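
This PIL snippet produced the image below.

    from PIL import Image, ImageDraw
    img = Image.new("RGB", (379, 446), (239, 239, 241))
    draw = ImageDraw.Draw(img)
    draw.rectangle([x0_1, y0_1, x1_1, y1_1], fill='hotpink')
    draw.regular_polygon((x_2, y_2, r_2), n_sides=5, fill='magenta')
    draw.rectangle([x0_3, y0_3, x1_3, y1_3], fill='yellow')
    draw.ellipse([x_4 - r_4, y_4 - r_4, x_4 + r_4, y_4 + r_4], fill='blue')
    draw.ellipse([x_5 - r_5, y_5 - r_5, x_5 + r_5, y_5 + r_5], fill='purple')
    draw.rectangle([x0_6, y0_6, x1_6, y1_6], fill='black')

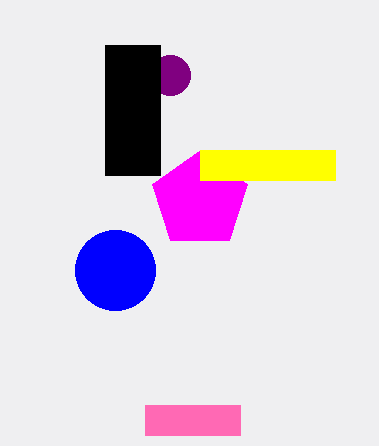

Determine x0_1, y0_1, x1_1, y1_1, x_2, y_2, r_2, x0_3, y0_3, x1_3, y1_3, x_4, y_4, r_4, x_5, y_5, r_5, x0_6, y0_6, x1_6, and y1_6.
x0_1 = 145; y0_1 = 405; x1_1 = 240; y1_1 = 435; x_2 = 200; y_2 = 200; r_2 = 50; x0_3 = 200; y0_3 = 150; x1_3 = 335; y1_3 = 180; x_4 = 115; y_4 = 270; r_4 = 40; x_5 = 170; y_5 = 75; r_5 = 20; x0_6 = 105; y0_6 = 45; x1_6 = 160; y1_6 = 175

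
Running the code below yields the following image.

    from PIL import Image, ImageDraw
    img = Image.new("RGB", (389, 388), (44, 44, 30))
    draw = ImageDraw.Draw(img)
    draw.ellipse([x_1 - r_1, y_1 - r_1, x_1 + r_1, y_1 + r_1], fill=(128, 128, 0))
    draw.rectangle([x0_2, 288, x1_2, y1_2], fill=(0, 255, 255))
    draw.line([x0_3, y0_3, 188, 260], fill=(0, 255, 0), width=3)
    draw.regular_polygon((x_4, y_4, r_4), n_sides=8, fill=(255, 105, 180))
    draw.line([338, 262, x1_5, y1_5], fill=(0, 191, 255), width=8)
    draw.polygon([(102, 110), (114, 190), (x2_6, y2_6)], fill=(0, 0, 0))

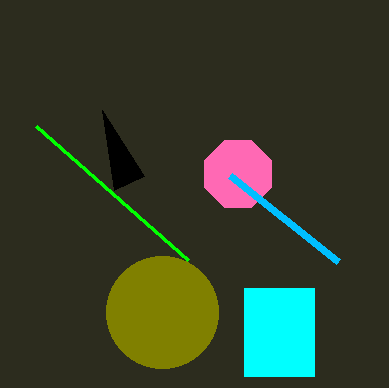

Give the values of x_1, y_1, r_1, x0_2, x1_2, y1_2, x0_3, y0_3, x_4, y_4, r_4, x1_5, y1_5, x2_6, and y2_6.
x_1 = 162
y_1 = 312
r_1 = 56
x0_2 = 244
x1_2 = 314
y1_2 = 376
x0_3 = 36
y0_3 = 126
x_4 = 238
y_4 = 174
r_4 = 36
x1_5 = 230
y1_5 = 176
x2_6 = 144
y2_6 = 176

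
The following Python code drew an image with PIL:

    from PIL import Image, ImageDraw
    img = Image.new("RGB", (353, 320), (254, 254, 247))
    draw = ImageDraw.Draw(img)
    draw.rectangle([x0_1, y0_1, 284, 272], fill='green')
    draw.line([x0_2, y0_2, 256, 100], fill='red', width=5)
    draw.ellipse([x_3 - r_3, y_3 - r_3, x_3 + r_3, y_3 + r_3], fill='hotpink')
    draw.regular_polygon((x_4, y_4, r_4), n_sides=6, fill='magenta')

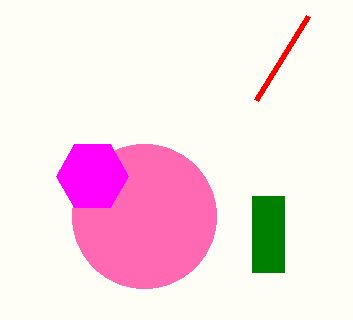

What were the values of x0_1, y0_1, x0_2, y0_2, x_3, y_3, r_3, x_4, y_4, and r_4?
x0_1 = 252
y0_1 = 196
x0_2 = 308
y0_2 = 16
x_3 = 144
y_3 = 216
r_3 = 72
x_4 = 92
y_4 = 176
r_4 = 36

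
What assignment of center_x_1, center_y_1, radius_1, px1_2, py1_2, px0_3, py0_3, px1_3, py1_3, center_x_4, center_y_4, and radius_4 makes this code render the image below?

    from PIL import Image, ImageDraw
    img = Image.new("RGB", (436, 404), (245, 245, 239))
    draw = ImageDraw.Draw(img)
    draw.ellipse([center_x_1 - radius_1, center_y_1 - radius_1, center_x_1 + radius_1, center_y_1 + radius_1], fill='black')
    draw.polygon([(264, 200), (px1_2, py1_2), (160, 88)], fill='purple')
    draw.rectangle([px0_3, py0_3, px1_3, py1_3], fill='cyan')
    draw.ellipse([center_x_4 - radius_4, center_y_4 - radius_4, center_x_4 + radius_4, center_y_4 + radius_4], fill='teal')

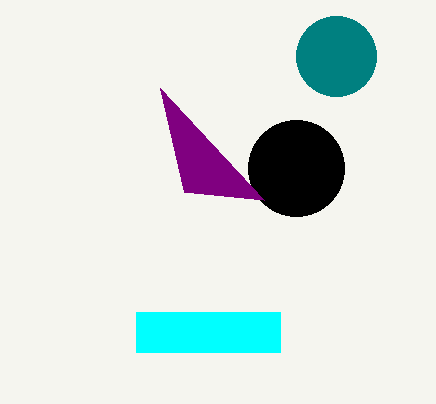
center_x_1 = 296; center_y_1 = 168; radius_1 = 48; px1_2 = 184; py1_2 = 192; px0_3 = 136; py0_3 = 312; px1_3 = 280; py1_3 = 352; center_x_4 = 336; center_y_4 = 56; radius_4 = 40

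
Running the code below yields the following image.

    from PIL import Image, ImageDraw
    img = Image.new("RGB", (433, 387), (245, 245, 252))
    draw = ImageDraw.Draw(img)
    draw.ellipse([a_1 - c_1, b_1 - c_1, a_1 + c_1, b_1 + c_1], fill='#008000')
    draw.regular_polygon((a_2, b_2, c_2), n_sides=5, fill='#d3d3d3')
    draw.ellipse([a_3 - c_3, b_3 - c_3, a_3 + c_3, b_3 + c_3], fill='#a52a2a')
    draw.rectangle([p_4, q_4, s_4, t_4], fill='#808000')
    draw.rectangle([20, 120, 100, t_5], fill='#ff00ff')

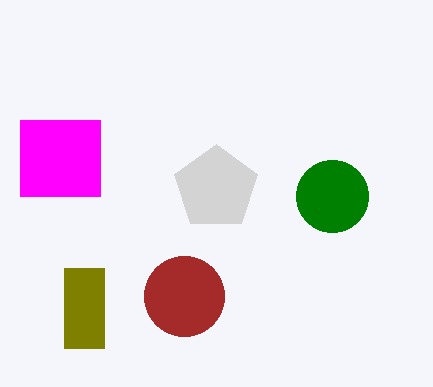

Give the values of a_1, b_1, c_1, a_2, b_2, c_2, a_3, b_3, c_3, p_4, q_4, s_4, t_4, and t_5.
a_1 = 332
b_1 = 196
c_1 = 36
a_2 = 216
b_2 = 188
c_2 = 44
a_3 = 184
b_3 = 296
c_3 = 40
p_4 = 64
q_4 = 268
s_4 = 104
t_4 = 348
t_5 = 196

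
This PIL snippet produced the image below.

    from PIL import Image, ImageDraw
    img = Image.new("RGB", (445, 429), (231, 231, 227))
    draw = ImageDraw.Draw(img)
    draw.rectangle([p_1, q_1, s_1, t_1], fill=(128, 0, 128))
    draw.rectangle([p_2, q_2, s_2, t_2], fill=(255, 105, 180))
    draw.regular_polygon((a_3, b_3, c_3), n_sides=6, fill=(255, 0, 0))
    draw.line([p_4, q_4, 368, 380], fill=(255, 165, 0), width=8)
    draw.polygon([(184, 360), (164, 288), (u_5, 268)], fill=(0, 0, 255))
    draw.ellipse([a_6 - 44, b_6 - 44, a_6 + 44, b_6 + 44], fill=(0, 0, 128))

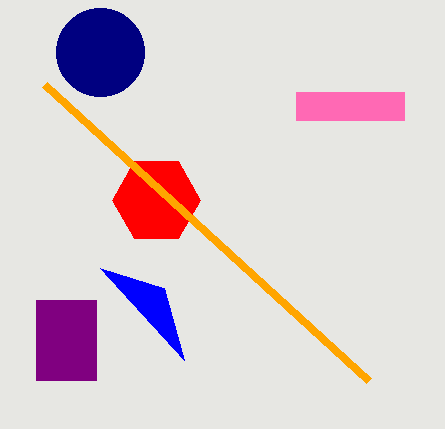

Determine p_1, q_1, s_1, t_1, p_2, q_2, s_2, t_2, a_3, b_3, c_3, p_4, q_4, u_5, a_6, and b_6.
p_1 = 36
q_1 = 300
s_1 = 96
t_1 = 380
p_2 = 296
q_2 = 92
s_2 = 404
t_2 = 120
a_3 = 156
b_3 = 200
c_3 = 44
p_4 = 44
q_4 = 84
u_5 = 100
a_6 = 100
b_6 = 52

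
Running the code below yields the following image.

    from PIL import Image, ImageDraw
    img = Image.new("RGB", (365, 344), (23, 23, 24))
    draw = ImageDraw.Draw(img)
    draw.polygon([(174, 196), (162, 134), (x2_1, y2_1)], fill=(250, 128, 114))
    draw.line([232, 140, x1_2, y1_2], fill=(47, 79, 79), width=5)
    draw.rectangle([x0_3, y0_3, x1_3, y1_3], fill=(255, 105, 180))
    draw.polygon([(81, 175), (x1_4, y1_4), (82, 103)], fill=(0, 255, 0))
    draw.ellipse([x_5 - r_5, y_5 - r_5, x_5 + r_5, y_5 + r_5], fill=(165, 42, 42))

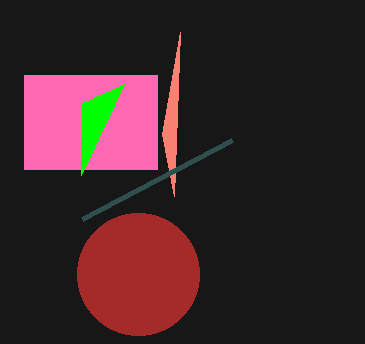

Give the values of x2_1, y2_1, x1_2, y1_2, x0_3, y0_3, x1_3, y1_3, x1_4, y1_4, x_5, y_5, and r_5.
x2_1 = 180, y2_1 = 32, x1_2 = 82, y1_2 = 219, x0_3 = 24, y0_3 = 75, x1_3 = 157, y1_3 = 169, x1_4 = 124, y1_4 = 84, x_5 = 138, y_5 = 274, r_5 = 61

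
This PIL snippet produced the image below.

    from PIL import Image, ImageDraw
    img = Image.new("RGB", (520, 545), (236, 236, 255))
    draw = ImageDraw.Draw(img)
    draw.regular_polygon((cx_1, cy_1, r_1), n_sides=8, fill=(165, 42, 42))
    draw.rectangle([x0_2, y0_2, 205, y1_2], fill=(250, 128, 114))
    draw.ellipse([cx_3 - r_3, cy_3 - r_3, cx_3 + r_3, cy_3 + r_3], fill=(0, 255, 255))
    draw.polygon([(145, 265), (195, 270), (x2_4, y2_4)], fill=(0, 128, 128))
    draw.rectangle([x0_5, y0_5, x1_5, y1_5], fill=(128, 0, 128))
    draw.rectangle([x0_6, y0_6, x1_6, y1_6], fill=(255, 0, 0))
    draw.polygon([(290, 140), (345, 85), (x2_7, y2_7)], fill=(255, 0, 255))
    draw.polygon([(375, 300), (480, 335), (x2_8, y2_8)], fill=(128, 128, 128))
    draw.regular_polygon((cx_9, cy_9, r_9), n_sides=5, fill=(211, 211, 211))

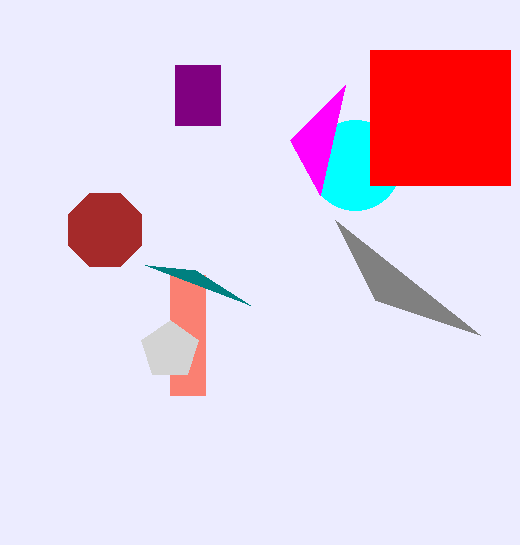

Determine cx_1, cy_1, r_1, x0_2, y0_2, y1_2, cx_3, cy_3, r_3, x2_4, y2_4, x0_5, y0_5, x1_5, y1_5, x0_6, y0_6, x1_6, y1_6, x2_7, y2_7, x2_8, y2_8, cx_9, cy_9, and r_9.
cx_1 = 105, cy_1 = 230, r_1 = 40, x0_2 = 170, y0_2 = 275, y1_2 = 395, cx_3 = 355, cy_3 = 165, r_3 = 45, x2_4 = 250, y2_4 = 305, x0_5 = 175, y0_5 = 65, x1_5 = 220, y1_5 = 125, x0_6 = 370, y0_6 = 50, x1_6 = 510, y1_6 = 185, x2_7 = 320, y2_7 = 195, x2_8 = 335, y2_8 = 220, cx_9 = 170, cy_9 = 350, r_9 = 30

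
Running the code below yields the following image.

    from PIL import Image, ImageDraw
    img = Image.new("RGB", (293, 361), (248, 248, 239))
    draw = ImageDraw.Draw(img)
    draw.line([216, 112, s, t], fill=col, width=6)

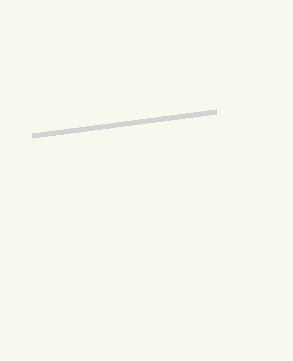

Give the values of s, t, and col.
s = 32, t = 136, col = 'lightgray'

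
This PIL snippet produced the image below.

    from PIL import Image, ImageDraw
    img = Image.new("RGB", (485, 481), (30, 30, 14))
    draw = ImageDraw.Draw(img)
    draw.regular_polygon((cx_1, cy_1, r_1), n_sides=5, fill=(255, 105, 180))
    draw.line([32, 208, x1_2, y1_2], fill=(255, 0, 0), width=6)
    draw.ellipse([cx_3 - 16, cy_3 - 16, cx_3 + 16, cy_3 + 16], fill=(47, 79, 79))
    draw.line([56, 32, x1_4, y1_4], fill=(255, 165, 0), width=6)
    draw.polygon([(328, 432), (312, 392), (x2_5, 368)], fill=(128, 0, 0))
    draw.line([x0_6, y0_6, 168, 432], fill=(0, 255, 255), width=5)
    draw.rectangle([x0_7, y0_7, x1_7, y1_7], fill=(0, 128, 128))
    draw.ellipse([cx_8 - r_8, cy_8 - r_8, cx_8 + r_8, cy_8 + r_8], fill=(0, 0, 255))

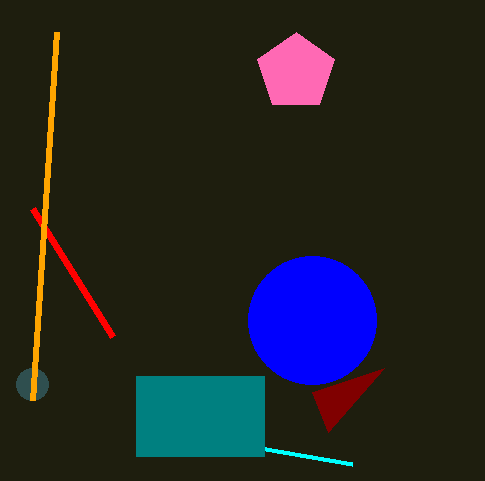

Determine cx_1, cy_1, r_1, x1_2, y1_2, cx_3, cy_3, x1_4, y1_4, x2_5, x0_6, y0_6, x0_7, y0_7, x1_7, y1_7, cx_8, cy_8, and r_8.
cx_1 = 296, cy_1 = 72, r_1 = 40, x1_2 = 112, y1_2 = 336, cx_3 = 32, cy_3 = 384, x1_4 = 32, y1_4 = 400, x2_5 = 384, x0_6 = 352, y0_6 = 464, x0_7 = 136, y0_7 = 376, x1_7 = 264, y1_7 = 456, cx_8 = 312, cy_8 = 320, r_8 = 64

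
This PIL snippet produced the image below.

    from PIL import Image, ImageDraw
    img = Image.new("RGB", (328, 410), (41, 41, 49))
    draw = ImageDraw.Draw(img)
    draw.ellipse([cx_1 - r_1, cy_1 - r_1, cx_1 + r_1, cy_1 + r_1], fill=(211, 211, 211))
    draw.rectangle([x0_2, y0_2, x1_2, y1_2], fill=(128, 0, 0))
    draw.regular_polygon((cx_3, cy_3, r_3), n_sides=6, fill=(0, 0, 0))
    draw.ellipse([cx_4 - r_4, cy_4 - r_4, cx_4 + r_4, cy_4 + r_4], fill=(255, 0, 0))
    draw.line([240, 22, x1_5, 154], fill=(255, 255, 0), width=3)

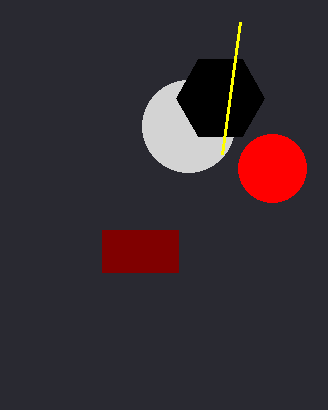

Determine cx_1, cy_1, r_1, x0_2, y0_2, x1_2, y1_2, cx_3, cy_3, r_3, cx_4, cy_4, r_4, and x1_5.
cx_1 = 188
cy_1 = 126
r_1 = 46
x0_2 = 102
y0_2 = 230
x1_2 = 178
y1_2 = 272
cx_3 = 220
cy_3 = 98
r_3 = 44
cx_4 = 272
cy_4 = 168
r_4 = 34
x1_5 = 222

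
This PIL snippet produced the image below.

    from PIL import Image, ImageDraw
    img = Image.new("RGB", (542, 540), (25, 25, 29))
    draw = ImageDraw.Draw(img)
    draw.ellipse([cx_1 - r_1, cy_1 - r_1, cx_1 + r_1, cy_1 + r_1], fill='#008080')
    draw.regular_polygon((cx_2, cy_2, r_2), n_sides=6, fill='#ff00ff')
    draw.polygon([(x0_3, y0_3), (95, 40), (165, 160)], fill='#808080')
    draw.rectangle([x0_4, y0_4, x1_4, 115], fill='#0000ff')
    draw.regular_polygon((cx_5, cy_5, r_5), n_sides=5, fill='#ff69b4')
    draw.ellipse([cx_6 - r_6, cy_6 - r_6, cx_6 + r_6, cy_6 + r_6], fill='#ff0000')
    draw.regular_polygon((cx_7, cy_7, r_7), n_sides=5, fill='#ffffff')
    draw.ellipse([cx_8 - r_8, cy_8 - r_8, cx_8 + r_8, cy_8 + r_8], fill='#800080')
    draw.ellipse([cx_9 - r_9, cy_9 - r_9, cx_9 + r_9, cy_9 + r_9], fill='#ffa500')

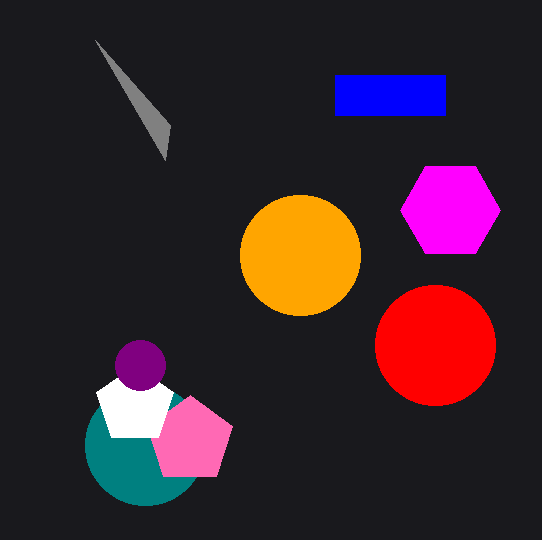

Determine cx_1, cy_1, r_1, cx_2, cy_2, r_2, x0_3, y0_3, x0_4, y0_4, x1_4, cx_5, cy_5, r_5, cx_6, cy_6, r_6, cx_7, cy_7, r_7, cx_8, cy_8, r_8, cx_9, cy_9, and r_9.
cx_1 = 145; cy_1 = 445; r_1 = 60; cx_2 = 450; cy_2 = 210; r_2 = 50; x0_3 = 170; y0_3 = 125; x0_4 = 335; y0_4 = 75; x1_4 = 445; cx_5 = 190; cy_5 = 440; r_5 = 45; cx_6 = 435; cy_6 = 345; r_6 = 60; cx_7 = 135; cy_7 = 405; r_7 = 40; cx_8 = 140; cy_8 = 365; r_8 = 25; cx_9 = 300; cy_9 = 255; r_9 = 60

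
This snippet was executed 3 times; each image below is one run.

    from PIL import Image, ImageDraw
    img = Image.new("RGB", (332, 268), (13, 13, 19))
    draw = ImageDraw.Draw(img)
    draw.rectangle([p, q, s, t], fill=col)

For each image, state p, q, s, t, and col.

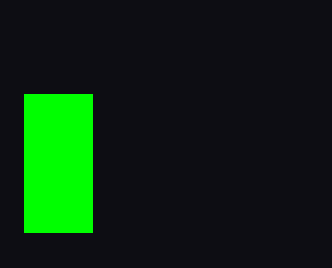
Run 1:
p = 24; q = 94; s = 92; t = 232; col = 'lime'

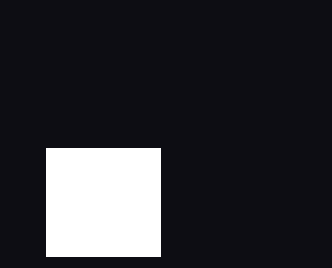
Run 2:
p = 46, q = 148, s = 160, t = 256, col = 'white'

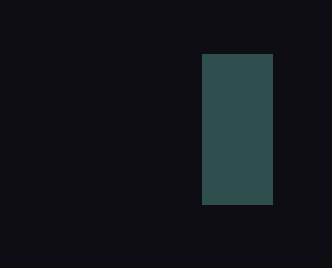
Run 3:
p = 202; q = 54; s = 272; t = 204; col = 'darkslategray'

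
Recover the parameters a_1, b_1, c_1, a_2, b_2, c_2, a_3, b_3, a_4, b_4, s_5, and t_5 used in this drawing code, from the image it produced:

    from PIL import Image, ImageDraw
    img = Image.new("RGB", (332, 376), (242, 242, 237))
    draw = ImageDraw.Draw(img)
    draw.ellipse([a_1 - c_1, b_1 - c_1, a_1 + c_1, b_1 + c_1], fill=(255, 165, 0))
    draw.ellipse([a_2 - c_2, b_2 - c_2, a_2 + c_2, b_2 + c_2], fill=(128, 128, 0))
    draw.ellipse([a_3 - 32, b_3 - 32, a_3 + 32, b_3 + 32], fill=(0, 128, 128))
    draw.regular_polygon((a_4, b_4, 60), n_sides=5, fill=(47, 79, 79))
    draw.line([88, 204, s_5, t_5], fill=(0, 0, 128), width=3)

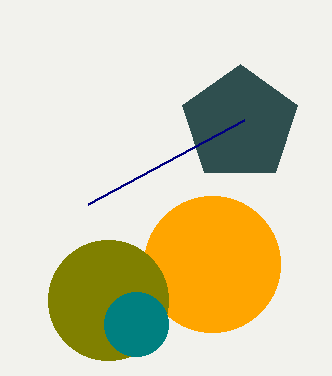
a_1 = 212
b_1 = 264
c_1 = 68
a_2 = 108
b_2 = 300
c_2 = 60
a_3 = 136
b_3 = 324
a_4 = 240
b_4 = 124
s_5 = 244
t_5 = 120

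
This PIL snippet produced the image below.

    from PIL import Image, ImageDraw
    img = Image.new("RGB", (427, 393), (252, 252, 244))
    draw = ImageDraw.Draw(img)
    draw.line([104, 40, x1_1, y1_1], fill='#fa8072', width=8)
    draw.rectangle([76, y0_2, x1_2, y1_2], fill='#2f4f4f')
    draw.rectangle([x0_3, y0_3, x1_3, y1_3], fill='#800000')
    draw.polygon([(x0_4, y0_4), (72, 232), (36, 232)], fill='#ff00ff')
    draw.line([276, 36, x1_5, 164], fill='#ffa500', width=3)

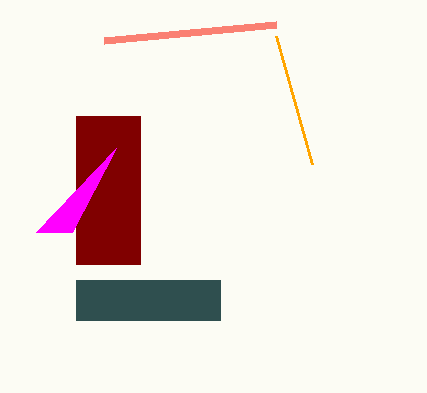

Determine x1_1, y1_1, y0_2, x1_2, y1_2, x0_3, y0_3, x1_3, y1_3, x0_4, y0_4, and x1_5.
x1_1 = 276
y1_1 = 24
y0_2 = 280
x1_2 = 220
y1_2 = 320
x0_3 = 76
y0_3 = 116
x1_3 = 140
y1_3 = 264
x0_4 = 116
y0_4 = 148
x1_5 = 312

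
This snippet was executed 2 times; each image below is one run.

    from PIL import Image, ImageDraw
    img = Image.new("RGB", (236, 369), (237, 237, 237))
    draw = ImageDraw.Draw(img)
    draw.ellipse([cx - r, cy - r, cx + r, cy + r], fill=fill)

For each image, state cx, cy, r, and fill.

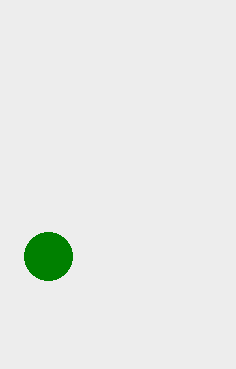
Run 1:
cx = 48, cy = 256, r = 24, fill = 'green'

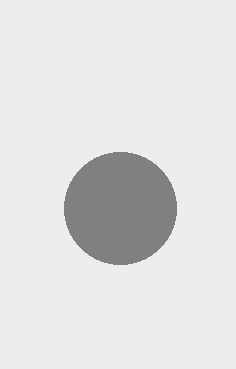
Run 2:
cx = 120
cy = 208
r = 56
fill = 'gray'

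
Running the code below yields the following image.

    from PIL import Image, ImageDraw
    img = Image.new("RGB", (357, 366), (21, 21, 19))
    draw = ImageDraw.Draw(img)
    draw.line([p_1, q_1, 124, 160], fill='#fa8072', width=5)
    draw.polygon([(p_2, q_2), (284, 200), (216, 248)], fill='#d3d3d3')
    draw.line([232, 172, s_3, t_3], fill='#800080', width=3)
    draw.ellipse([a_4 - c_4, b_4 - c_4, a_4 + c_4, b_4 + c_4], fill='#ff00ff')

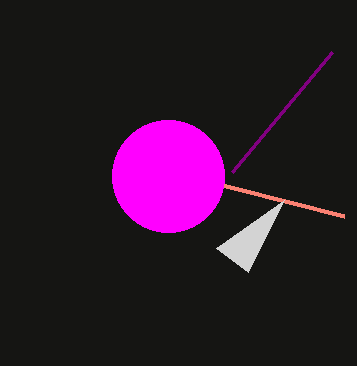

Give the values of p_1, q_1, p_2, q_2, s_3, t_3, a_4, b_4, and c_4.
p_1 = 344
q_1 = 216
p_2 = 248
q_2 = 272
s_3 = 332
t_3 = 52
a_4 = 168
b_4 = 176
c_4 = 56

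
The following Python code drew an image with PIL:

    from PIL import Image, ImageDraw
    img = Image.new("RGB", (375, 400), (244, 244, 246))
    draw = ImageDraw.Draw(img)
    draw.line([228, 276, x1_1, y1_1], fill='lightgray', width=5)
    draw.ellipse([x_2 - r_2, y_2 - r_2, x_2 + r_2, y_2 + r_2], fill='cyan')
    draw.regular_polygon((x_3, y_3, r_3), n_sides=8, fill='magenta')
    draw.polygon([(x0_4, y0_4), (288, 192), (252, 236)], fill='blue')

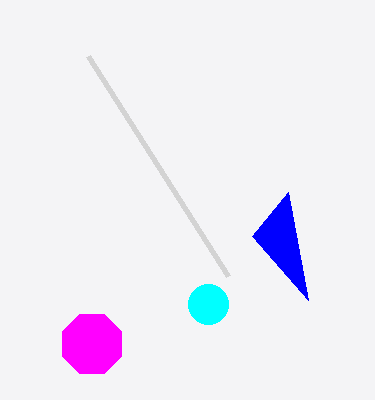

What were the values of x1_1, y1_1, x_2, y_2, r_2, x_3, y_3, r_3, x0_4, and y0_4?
x1_1 = 88, y1_1 = 56, x_2 = 208, y_2 = 304, r_2 = 20, x_3 = 92, y_3 = 344, r_3 = 32, x0_4 = 308, y0_4 = 300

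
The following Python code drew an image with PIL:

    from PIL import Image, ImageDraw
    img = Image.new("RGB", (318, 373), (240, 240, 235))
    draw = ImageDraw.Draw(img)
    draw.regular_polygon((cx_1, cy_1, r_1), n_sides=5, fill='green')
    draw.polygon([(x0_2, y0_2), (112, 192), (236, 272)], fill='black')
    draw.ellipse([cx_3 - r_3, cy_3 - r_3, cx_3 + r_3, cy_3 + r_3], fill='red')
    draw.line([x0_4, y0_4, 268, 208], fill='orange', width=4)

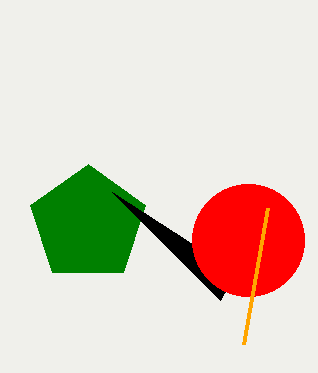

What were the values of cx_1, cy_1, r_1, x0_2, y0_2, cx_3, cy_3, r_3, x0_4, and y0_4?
cx_1 = 88
cy_1 = 224
r_1 = 60
x0_2 = 220
y0_2 = 300
cx_3 = 248
cy_3 = 240
r_3 = 56
x0_4 = 244
y0_4 = 344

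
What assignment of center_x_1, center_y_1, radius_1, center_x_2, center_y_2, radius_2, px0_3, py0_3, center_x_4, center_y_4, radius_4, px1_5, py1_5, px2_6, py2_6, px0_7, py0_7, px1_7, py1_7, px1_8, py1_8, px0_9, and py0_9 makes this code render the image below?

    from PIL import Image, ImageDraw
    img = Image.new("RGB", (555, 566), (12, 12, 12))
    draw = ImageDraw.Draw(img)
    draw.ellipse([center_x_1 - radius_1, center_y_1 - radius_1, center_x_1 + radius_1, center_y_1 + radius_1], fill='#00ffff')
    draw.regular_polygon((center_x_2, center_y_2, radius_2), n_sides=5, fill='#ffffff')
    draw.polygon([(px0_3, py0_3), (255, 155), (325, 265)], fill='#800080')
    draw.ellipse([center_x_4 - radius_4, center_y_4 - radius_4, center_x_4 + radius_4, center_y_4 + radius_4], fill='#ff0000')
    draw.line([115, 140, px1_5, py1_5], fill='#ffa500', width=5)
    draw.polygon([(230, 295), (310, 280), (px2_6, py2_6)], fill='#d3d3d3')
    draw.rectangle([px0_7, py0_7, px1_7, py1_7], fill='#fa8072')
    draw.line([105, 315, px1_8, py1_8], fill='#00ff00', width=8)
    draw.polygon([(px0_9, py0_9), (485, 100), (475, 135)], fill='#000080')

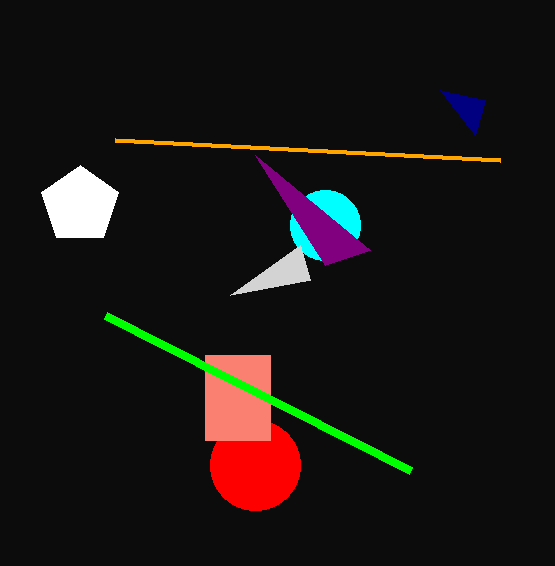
center_x_1 = 325
center_y_1 = 225
radius_1 = 35
center_x_2 = 80
center_y_2 = 205
radius_2 = 40
px0_3 = 370
py0_3 = 250
center_x_4 = 255
center_y_4 = 465
radius_4 = 45
px1_5 = 500
py1_5 = 160
px2_6 = 300
py2_6 = 245
px0_7 = 205
py0_7 = 355
px1_7 = 270
py1_7 = 440
px1_8 = 410
py1_8 = 470
px0_9 = 440
py0_9 = 90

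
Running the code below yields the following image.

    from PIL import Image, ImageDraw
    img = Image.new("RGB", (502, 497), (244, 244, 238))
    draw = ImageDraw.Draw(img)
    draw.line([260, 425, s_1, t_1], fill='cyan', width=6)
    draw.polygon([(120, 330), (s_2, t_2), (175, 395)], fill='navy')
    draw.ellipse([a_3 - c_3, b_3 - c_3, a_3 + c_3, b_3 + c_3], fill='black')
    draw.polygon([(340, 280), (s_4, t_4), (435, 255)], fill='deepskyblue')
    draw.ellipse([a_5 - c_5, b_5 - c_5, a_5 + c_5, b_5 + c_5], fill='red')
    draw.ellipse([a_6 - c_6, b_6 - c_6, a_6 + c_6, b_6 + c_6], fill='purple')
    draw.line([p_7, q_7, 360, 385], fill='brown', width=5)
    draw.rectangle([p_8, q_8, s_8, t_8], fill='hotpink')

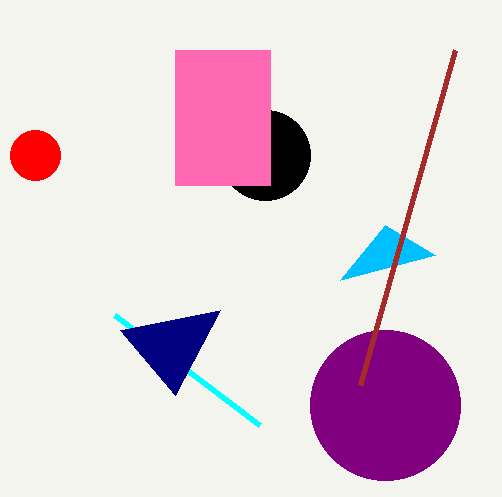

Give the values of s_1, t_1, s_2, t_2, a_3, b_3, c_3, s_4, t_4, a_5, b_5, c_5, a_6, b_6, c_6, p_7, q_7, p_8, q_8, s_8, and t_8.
s_1 = 115, t_1 = 315, s_2 = 220, t_2 = 310, a_3 = 265, b_3 = 155, c_3 = 45, s_4 = 385, t_4 = 225, a_5 = 35, b_5 = 155, c_5 = 25, a_6 = 385, b_6 = 405, c_6 = 75, p_7 = 455, q_7 = 50, p_8 = 175, q_8 = 50, s_8 = 270, t_8 = 185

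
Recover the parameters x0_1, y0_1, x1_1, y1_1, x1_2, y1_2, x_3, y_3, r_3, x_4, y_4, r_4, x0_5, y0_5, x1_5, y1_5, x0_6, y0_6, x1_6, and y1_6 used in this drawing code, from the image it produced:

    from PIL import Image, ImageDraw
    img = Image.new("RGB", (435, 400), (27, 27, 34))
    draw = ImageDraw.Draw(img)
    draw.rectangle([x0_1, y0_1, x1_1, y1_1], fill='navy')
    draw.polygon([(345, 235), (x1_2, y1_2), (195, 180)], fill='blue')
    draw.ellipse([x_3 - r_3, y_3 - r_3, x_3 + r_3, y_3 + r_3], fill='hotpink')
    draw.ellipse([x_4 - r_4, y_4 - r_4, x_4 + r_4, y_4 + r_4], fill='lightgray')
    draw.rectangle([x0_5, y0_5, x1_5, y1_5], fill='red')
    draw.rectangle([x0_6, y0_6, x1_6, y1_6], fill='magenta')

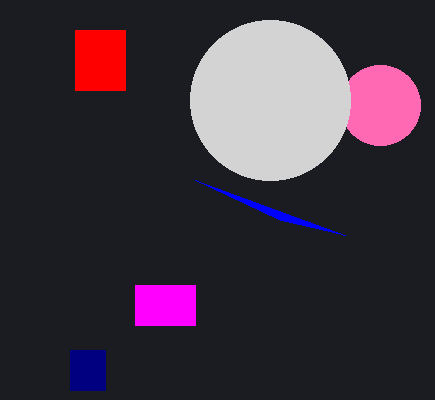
x0_1 = 70
y0_1 = 350
x1_1 = 105
y1_1 = 390
x1_2 = 280
y1_2 = 220
x_3 = 380
y_3 = 105
r_3 = 40
x_4 = 270
y_4 = 100
r_4 = 80
x0_5 = 75
y0_5 = 30
x1_5 = 125
y1_5 = 90
x0_6 = 135
y0_6 = 285
x1_6 = 195
y1_6 = 325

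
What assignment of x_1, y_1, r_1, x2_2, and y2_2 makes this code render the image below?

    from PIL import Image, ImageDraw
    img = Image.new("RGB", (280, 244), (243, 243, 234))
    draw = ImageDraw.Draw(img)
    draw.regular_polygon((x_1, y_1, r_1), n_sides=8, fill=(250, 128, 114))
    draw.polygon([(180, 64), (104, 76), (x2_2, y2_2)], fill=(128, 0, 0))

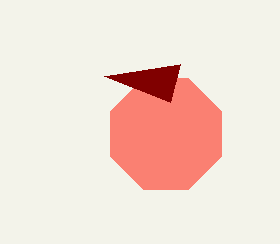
x_1 = 166, y_1 = 134, r_1 = 60, x2_2 = 170, y2_2 = 102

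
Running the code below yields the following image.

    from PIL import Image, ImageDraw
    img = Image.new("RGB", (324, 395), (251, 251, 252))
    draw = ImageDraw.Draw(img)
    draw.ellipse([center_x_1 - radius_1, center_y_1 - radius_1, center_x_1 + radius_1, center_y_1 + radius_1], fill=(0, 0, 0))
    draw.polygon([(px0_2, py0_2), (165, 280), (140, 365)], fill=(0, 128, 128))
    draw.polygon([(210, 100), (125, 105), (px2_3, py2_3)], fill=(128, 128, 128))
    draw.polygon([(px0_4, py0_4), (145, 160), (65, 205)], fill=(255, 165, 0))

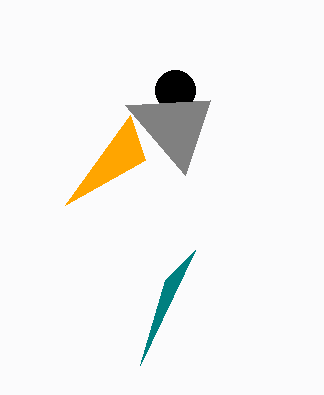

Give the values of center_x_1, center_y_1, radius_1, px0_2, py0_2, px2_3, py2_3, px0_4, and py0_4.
center_x_1 = 175, center_y_1 = 90, radius_1 = 20, px0_2 = 195, py0_2 = 250, px2_3 = 185, py2_3 = 175, px0_4 = 130, py0_4 = 115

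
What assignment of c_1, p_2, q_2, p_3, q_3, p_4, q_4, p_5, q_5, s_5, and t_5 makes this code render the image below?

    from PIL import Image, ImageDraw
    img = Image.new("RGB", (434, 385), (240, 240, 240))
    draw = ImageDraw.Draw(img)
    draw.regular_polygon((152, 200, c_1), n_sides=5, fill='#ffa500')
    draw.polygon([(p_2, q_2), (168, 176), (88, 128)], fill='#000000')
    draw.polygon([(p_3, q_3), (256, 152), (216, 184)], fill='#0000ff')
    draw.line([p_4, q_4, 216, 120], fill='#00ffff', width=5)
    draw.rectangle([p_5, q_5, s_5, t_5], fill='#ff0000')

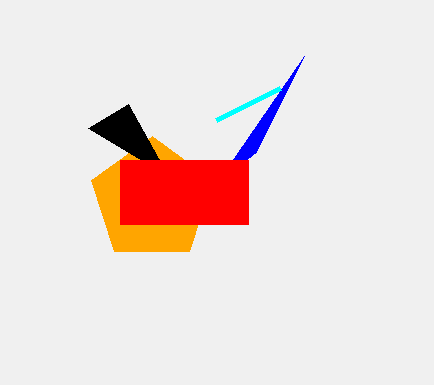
c_1 = 64
p_2 = 128
q_2 = 104
p_3 = 304
q_3 = 56
p_4 = 280
q_4 = 88
p_5 = 120
q_5 = 160
s_5 = 248
t_5 = 224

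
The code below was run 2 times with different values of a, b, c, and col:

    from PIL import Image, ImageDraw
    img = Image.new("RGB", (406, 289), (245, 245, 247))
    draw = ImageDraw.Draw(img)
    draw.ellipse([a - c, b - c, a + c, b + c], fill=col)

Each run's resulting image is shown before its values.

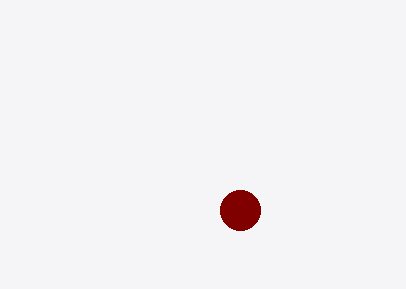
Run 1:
a = 240, b = 210, c = 20, col = 'maroon'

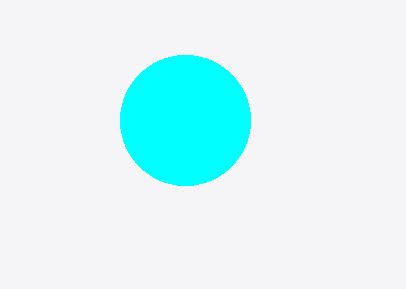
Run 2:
a = 185, b = 120, c = 65, col = 'cyan'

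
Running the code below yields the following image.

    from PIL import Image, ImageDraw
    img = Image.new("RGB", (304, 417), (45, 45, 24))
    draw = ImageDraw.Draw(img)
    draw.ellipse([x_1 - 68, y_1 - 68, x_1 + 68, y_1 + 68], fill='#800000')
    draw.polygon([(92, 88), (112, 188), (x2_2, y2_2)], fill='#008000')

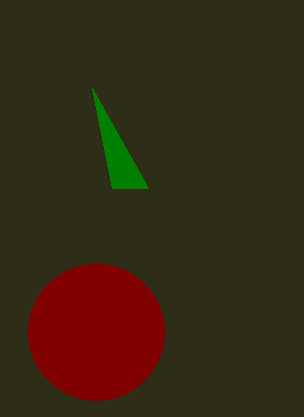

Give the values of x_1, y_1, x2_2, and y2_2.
x_1 = 96
y_1 = 332
x2_2 = 148
y2_2 = 188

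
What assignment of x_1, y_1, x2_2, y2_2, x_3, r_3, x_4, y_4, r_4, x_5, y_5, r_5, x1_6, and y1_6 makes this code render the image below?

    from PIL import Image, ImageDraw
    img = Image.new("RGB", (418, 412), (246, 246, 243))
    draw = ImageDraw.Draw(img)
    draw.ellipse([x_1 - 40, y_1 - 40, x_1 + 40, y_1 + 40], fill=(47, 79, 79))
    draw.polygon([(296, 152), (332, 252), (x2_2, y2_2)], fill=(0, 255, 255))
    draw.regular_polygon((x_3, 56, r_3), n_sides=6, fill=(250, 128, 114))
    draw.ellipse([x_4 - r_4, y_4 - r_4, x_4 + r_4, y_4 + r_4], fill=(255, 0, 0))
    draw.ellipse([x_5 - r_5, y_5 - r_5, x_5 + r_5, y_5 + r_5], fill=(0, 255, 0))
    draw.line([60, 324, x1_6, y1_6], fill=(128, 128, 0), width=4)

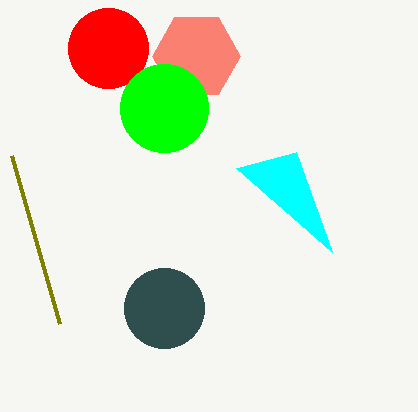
x_1 = 164
y_1 = 308
x2_2 = 236
y2_2 = 168
x_3 = 196
r_3 = 44
x_4 = 108
y_4 = 48
r_4 = 40
x_5 = 164
y_5 = 108
r_5 = 44
x1_6 = 12
y1_6 = 156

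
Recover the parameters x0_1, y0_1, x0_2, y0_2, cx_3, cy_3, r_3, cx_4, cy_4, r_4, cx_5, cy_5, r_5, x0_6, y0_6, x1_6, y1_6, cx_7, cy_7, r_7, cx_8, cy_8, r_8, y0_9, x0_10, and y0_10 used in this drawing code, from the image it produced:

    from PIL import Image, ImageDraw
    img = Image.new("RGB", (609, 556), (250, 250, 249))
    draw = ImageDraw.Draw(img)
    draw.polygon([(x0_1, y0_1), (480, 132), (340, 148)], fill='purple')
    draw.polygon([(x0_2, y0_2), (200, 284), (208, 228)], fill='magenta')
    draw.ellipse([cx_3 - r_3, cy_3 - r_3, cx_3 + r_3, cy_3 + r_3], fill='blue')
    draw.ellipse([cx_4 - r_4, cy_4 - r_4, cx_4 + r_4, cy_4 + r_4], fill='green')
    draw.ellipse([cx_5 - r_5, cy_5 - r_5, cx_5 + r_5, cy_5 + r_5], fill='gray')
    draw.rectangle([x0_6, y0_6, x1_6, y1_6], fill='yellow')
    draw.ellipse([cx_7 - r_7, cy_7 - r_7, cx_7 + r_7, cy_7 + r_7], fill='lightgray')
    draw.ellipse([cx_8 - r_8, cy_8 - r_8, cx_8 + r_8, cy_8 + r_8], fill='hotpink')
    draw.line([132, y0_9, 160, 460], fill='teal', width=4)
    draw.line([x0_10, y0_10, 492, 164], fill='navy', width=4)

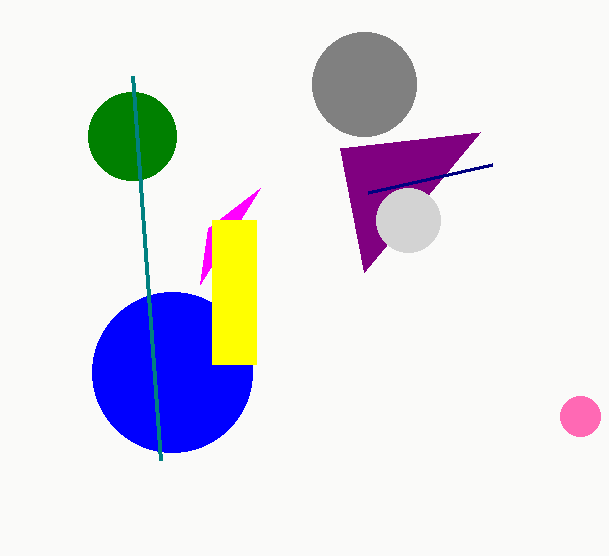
x0_1 = 364
y0_1 = 272
x0_2 = 260
y0_2 = 188
cx_3 = 172
cy_3 = 372
r_3 = 80
cx_4 = 132
cy_4 = 136
r_4 = 44
cx_5 = 364
cy_5 = 84
r_5 = 52
x0_6 = 212
y0_6 = 220
x1_6 = 256
y1_6 = 364
cx_7 = 408
cy_7 = 220
r_7 = 32
cx_8 = 580
cy_8 = 416
r_8 = 20
y0_9 = 76
x0_10 = 368
y0_10 = 192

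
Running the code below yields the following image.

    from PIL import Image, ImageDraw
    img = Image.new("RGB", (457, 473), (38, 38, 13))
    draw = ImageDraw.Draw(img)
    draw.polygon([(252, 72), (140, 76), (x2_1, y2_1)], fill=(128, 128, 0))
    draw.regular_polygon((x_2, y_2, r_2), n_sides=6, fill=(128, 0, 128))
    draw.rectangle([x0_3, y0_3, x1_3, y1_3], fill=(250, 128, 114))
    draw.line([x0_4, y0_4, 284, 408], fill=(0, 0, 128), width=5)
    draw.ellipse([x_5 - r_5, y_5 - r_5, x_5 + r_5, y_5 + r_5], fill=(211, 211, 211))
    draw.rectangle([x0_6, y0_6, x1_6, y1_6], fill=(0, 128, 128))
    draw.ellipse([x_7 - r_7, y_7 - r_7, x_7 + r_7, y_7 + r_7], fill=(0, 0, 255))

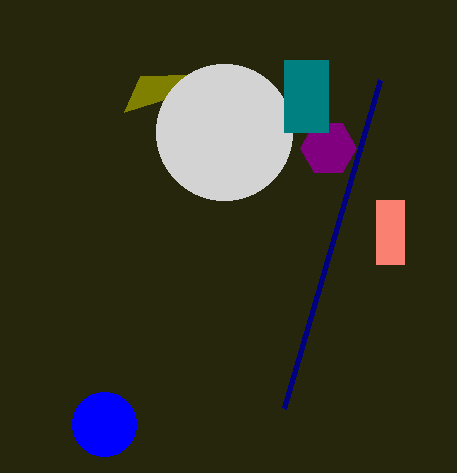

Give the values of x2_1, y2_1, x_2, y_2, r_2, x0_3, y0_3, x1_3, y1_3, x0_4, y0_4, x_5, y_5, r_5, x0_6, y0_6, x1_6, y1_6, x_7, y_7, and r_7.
x2_1 = 124; y2_1 = 112; x_2 = 328; y_2 = 148; r_2 = 28; x0_3 = 376; y0_3 = 200; x1_3 = 404; y1_3 = 264; x0_4 = 380; y0_4 = 80; x_5 = 224; y_5 = 132; r_5 = 68; x0_6 = 284; y0_6 = 60; x1_6 = 328; y1_6 = 132; x_7 = 104; y_7 = 424; r_7 = 32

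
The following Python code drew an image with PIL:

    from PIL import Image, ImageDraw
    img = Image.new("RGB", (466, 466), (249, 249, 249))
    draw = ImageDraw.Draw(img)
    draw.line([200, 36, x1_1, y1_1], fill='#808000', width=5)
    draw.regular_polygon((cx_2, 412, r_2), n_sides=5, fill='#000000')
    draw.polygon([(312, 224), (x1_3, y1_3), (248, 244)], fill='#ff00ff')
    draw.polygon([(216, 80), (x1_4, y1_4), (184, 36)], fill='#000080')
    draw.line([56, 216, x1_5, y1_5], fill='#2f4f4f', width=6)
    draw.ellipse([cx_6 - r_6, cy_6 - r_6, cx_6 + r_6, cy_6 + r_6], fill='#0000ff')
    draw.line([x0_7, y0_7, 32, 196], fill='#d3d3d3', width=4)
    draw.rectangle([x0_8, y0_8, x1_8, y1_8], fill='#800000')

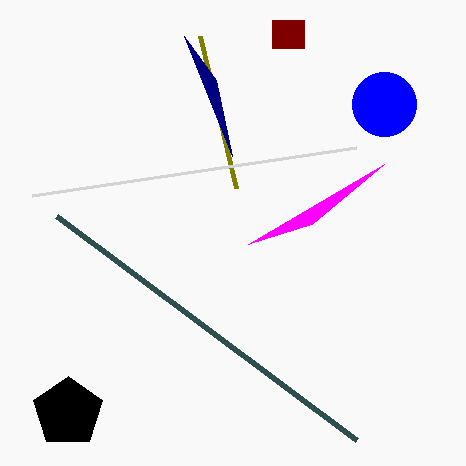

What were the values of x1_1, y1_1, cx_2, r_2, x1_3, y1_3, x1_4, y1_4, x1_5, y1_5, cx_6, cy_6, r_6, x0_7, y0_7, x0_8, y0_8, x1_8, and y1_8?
x1_1 = 236
y1_1 = 188
cx_2 = 68
r_2 = 36
x1_3 = 384
y1_3 = 164
x1_4 = 232
y1_4 = 156
x1_5 = 356
y1_5 = 440
cx_6 = 384
cy_6 = 104
r_6 = 32
x0_7 = 356
y0_7 = 148
x0_8 = 272
y0_8 = 20
x1_8 = 304
y1_8 = 48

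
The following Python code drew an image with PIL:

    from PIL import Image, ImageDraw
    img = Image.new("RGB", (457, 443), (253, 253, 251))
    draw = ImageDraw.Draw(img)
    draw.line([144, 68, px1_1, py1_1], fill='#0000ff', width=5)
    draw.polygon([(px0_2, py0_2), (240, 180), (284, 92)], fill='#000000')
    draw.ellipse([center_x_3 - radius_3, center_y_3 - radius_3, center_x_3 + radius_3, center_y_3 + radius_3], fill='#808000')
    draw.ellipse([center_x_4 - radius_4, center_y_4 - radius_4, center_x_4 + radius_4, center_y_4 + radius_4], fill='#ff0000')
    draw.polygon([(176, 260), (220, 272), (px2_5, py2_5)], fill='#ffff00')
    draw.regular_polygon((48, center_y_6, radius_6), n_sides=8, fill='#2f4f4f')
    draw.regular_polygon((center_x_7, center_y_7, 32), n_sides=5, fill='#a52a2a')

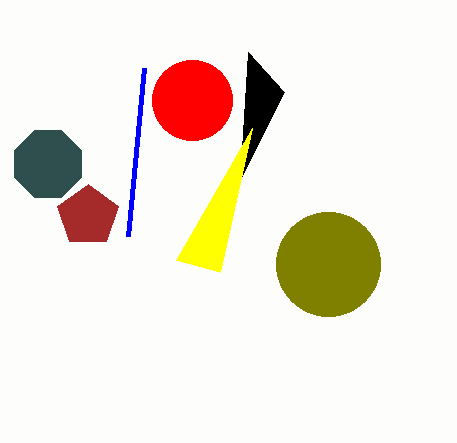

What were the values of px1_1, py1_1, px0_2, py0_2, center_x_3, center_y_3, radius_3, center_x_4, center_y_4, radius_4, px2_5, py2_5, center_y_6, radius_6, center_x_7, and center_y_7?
px1_1 = 128
py1_1 = 236
px0_2 = 248
py0_2 = 52
center_x_3 = 328
center_y_3 = 264
radius_3 = 52
center_x_4 = 192
center_y_4 = 100
radius_4 = 40
px2_5 = 252
py2_5 = 128
center_y_6 = 164
radius_6 = 36
center_x_7 = 88
center_y_7 = 216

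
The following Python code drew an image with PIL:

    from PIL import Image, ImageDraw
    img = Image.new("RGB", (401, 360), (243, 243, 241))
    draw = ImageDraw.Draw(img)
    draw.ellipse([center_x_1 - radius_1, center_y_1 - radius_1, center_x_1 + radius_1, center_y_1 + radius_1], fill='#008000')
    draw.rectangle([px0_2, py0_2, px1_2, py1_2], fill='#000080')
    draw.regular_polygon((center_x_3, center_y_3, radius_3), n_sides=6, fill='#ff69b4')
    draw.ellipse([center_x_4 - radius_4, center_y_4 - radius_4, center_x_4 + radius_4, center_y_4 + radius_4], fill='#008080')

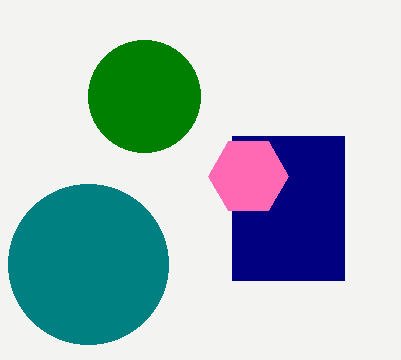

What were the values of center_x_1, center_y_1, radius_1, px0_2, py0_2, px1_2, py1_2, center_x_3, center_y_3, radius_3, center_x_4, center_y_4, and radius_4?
center_x_1 = 144
center_y_1 = 96
radius_1 = 56
px0_2 = 232
py0_2 = 136
px1_2 = 344
py1_2 = 280
center_x_3 = 248
center_y_3 = 176
radius_3 = 40
center_x_4 = 88
center_y_4 = 264
radius_4 = 80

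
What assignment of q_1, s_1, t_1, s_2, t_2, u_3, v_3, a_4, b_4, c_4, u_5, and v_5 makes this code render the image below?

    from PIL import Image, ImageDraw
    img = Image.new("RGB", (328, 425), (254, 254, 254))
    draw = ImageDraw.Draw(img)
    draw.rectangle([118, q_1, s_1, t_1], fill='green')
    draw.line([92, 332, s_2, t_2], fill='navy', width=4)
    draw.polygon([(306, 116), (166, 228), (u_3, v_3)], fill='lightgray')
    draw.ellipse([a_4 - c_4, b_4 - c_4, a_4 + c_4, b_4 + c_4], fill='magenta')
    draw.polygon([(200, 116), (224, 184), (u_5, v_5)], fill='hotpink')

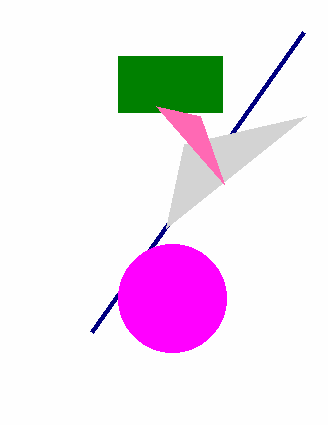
q_1 = 56
s_1 = 222
t_1 = 112
s_2 = 304
t_2 = 32
u_3 = 184
v_3 = 144
a_4 = 172
b_4 = 298
c_4 = 54
u_5 = 156
v_5 = 106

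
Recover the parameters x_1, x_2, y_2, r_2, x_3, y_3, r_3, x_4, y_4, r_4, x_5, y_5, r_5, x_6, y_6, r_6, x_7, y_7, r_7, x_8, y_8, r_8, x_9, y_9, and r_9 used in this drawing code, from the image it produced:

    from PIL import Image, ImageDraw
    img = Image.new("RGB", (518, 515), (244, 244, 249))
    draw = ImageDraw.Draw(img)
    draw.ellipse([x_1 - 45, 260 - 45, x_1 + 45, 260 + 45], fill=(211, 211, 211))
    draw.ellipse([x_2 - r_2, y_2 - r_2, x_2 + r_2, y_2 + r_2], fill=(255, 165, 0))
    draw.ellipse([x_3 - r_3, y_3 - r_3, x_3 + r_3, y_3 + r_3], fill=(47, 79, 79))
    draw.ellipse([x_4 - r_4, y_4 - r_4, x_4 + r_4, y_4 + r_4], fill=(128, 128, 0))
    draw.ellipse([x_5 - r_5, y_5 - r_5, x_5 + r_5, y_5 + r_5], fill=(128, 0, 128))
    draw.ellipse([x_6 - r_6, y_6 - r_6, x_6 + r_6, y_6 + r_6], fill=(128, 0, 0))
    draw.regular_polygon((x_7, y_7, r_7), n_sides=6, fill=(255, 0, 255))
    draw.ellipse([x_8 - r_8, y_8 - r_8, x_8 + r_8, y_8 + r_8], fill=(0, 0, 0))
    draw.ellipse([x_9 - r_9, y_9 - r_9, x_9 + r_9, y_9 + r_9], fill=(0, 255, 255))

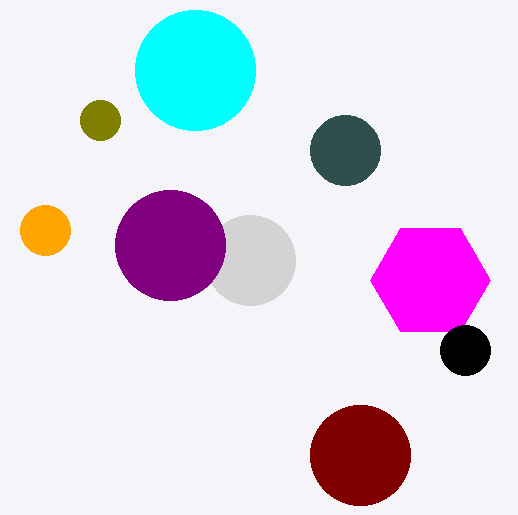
x_1 = 250, x_2 = 45, y_2 = 230, r_2 = 25, x_3 = 345, y_3 = 150, r_3 = 35, x_4 = 100, y_4 = 120, r_4 = 20, x_5 = 170, y_5 = 245, r_5 = 55, x_6 = 360, y_6 = 455, r_6 = 50, x_7 = 430, y_7 = 280, r_7 = 60, x_8 = 465, y_8 = 350, r_8 = 25, x_9 = 195, y_9 = 70, r_9 = 60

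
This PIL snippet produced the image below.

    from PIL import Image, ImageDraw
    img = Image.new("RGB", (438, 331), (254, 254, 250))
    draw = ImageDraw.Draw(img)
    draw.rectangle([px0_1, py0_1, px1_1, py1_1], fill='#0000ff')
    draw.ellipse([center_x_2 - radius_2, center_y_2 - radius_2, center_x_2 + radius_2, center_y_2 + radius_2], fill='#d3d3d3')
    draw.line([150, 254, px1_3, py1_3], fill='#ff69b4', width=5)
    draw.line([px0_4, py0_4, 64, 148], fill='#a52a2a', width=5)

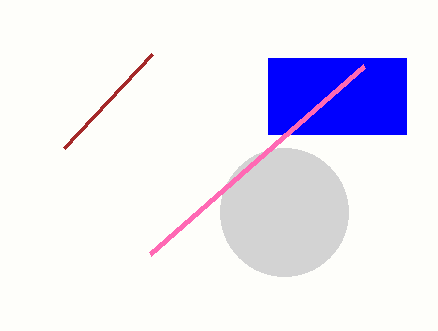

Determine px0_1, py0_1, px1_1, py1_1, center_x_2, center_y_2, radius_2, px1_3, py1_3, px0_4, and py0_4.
px0_1 = 268
py0_1 = 58
px1_1 = 406
py1_1 = 134
center_x_2 = 284
center_y_2 = 212
radius_2 = 64
px1_3 = 364
py1_3 = 66
px0_4 = 152
py0_4 = 54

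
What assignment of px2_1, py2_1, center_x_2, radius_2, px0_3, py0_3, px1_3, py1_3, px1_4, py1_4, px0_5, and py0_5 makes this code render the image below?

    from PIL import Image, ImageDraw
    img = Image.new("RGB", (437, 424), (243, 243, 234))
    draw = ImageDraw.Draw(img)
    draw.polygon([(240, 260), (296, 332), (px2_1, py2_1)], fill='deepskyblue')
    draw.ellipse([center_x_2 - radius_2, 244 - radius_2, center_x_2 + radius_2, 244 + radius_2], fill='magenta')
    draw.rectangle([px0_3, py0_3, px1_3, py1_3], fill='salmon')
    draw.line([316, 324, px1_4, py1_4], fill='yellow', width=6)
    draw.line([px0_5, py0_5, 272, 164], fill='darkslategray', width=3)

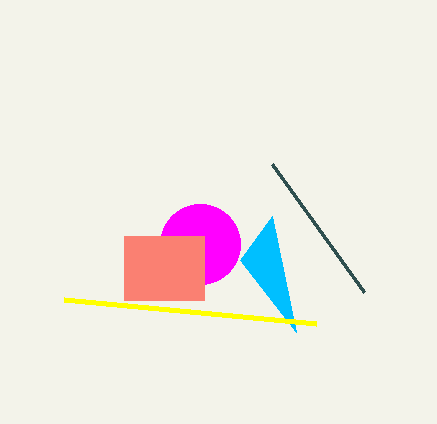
px2_1 = 272
py2_1 = 216
center_x_2 = 200
radius_2 = 40
px0_3 = 124
py0_3 = 236
px1_3 = 204
py1_3 = 300
px1_4 = 64
py1_4 = 300
px0_5 = 364
py0_5 = 292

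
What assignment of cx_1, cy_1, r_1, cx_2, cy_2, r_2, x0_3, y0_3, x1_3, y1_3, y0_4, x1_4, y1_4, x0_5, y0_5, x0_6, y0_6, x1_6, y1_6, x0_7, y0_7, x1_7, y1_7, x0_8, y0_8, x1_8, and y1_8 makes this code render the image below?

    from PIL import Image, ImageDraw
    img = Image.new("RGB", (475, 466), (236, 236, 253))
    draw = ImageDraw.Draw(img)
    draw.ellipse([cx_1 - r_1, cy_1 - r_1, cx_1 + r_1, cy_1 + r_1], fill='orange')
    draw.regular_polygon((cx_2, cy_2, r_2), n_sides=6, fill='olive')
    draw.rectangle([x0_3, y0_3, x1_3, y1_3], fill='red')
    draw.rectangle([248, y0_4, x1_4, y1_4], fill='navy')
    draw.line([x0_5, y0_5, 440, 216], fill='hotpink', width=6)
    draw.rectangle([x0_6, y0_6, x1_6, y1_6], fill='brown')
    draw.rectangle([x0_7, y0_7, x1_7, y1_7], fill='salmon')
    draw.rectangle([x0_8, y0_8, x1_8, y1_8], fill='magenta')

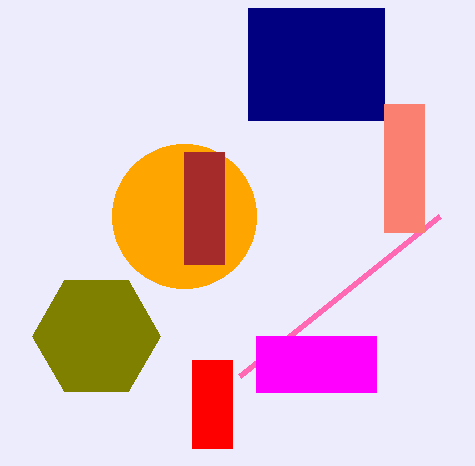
cx_1 = 184; cy_1 = 216; r_1 = 72; cx_2 = 96; cy_2 = 336; r_2 = 64; x0_3 = 192; y0_3 = 360; x1_3 = 232; y1_3 = 448; y0_4 = 8; x1_4 = 384; y1_4 = 120; x0_5 = 240; y0_5 = 376; x0_6 = 184; y0_6 = 152; x1_6 = 224; y1_6 = 264; x0_7 = 384; y0_7 = 104; x1_7 = 424; y1_7 = 232; x0_8 = 256; y0_8 = 336; x1_8 = 376; y1_8 = 392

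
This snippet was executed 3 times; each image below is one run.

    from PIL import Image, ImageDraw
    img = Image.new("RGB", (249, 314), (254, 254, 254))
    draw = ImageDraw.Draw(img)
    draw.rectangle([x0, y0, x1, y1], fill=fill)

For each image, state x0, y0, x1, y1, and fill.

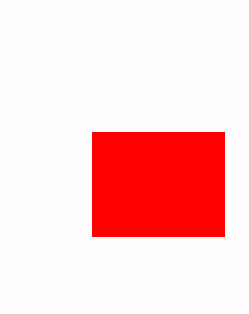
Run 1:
x0 = 92; y0 = 132; x1 = 224; y1 = 236; fill = 'red'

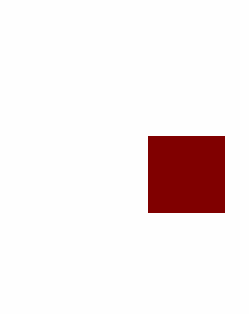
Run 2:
x0 = 148, y0 = 136, x1 = 224, y1 = 212, fill = 'maroon'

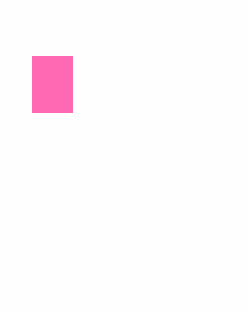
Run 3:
x0 = 32; y0 = 56; x1 = 72; y1 = 112; fill = 'hotpink'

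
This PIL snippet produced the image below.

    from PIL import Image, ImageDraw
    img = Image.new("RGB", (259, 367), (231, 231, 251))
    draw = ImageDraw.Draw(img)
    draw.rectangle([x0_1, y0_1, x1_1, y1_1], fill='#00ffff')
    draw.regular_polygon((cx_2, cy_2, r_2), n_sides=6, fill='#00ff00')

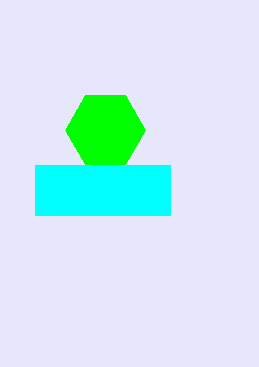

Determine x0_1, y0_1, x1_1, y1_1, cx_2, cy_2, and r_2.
x0_1 = 35; y0_1 = 165; x1_1 = 170; y1_1 = 215; cx_2 = 105; cy_2 = 130; r_2 = 40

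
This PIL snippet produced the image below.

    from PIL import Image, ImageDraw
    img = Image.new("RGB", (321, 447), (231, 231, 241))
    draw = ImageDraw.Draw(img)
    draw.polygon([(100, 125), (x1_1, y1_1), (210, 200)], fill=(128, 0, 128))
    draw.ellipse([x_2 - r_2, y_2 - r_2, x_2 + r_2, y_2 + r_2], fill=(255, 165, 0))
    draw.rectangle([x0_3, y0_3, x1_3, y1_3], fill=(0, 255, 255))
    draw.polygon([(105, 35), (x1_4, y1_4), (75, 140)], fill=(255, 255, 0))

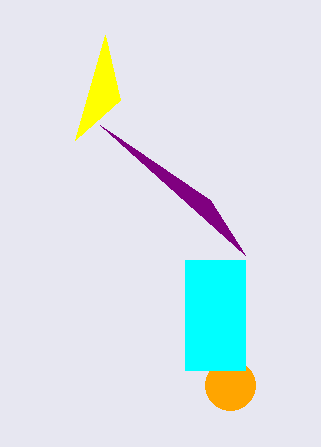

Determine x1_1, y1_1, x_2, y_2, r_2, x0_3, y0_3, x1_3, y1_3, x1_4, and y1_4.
x1_1 = 245; y1_1 = 255; x_2 = 230; y_2 = 385; r_2 = 25; x0_3 = 185; y0_3 = 260; x1_3 = 245; y1_3 = 370; x1_4 = 120; y1_4 = 100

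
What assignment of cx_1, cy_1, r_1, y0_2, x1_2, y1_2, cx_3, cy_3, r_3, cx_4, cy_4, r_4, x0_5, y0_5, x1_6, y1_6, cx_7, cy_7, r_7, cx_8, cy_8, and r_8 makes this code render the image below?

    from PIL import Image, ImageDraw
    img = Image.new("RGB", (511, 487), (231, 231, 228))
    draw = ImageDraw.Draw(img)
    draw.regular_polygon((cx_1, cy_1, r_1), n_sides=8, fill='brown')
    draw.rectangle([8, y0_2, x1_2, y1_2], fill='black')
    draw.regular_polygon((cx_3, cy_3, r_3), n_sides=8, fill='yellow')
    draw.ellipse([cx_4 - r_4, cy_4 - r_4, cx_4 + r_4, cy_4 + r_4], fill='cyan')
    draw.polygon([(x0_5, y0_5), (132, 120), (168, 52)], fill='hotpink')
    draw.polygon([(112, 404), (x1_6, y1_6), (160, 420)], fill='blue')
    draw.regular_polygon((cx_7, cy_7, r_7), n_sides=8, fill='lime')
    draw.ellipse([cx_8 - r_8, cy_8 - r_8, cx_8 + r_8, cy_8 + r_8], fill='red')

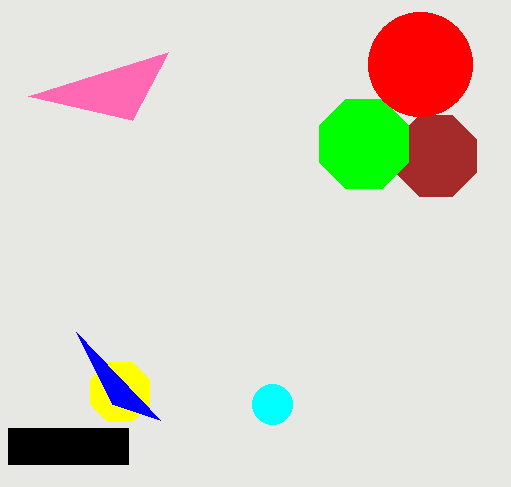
cx_1 = 436
cy_1 = 156
r_1 = 44
y0_2 = 428
x1_2 = 128
y1_2 = 464
cx_3 = 120
cy_3 = 392
r_3 = 32
cx_4 = 272
cy_4 = 404
r_4 = 20
x0_5 = 28
y0_5 = 96
x1_6 = 76
y1_6 = 332
cx_7 = 364
cy_7 = 144
r_7 = 48
cx_8 = 420
cy_8 = 64
r_8 = 52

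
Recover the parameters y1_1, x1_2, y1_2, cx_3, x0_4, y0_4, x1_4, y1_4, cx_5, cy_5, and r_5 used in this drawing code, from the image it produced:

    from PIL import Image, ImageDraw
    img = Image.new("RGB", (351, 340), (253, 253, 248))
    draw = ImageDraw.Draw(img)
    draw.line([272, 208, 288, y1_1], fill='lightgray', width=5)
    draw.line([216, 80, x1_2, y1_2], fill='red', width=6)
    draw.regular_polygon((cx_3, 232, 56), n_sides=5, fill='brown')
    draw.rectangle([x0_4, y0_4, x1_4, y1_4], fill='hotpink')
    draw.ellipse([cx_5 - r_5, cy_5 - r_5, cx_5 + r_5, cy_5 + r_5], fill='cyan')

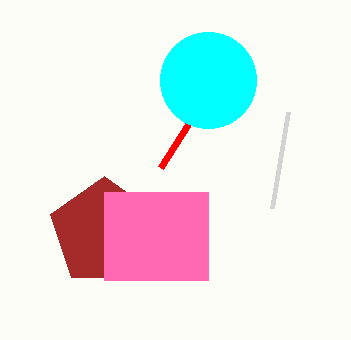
y1_1 = 112
x1_2 = 160
y1_2 = 168
cx_3 = 104
x0_4 = 104
y0_4 = 192
x1_4 = 208
y1_4 = 280
cx_5 = 208
cy_5 = 80
r_5 = 48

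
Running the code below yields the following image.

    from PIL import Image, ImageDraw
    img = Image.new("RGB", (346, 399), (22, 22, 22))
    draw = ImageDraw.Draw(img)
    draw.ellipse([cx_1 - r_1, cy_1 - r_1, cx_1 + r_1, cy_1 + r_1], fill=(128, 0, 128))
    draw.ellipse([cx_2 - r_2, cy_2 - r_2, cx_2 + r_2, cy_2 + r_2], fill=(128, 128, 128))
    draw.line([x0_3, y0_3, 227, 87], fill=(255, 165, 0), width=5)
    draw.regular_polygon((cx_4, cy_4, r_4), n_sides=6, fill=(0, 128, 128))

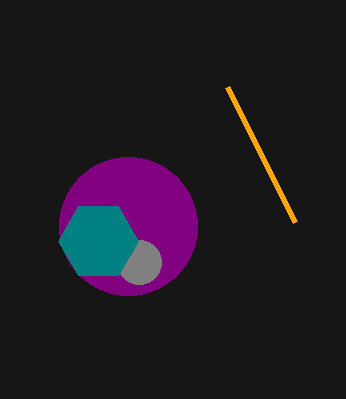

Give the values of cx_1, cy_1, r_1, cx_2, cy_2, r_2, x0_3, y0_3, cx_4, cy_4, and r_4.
cx_1 = 128; cy_1 = 226; r_1 = 69; cx_2 = 139; cy_2 = 262; r_2 = 22; x0_3 = 295; y0_3 = 222; cx_4 = 98; cy_4 = 241; r_4 = 40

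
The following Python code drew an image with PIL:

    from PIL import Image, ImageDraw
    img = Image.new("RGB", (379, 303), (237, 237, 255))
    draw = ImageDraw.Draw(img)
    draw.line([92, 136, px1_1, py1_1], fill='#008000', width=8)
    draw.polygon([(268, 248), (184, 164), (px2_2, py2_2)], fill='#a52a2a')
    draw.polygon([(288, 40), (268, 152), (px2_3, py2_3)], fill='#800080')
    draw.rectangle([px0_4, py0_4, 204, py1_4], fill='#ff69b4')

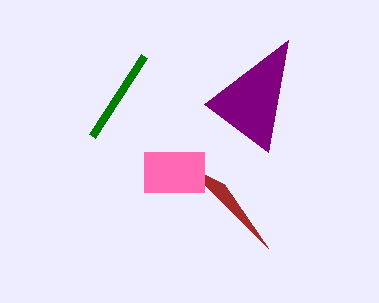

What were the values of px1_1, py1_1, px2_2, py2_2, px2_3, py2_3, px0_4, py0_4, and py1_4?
px1_1 = 144; py1_1 = 56; px2_2 = 224; py2_2 = 184; px2_3 = 204; py2_3 = 104; px0_4 = 144; py0_4 = 152; py1_4 = 192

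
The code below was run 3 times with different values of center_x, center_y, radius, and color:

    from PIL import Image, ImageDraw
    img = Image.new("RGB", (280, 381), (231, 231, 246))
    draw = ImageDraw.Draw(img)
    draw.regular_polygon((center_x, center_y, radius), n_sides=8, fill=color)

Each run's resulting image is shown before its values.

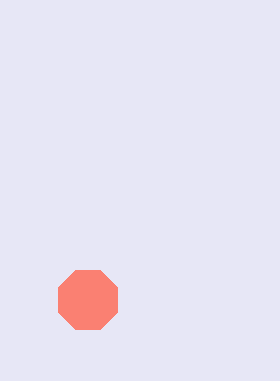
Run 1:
center_x = 88
center_y = 300
radius = 32
color = 'salmon'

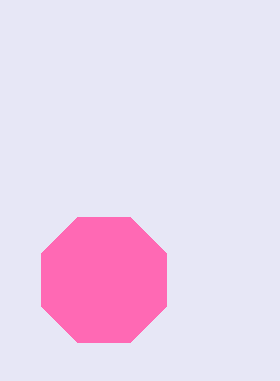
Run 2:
center_x = 104; center_y = 280; radius = 68; color = 'hotpink'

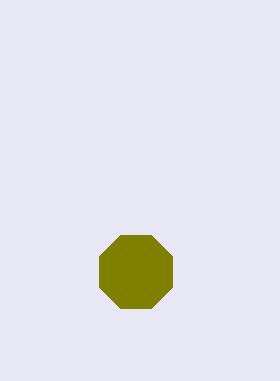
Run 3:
center_x = 136; center_y = 272; radius = 40; color = 'olive'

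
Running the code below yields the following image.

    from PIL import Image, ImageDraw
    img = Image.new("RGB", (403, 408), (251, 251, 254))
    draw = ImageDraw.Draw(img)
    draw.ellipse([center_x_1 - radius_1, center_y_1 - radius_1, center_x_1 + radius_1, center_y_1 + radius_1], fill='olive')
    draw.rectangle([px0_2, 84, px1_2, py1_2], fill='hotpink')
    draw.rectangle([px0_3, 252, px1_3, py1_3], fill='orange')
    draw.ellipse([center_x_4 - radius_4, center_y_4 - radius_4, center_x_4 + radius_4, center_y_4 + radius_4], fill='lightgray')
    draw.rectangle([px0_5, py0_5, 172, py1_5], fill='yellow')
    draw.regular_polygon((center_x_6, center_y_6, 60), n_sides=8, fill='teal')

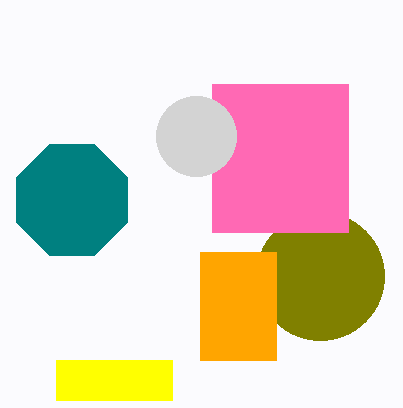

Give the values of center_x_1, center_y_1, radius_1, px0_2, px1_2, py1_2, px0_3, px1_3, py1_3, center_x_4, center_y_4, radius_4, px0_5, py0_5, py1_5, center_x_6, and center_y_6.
center_x_1 = 320; center_y_1 = 276; radius_1 = 64; px0_2 = 212; px1_2 = 348; py1_2 = 232; px0_3 = 200; px1_3 = 276; py1_3 = 360; center_x_4 = 196; center_y_4 = 136; radius_4 = 40; px0_5 = 56; py0_5 = 360; py1_5 = 400; center_x_6 = 72; center_y_6 = 200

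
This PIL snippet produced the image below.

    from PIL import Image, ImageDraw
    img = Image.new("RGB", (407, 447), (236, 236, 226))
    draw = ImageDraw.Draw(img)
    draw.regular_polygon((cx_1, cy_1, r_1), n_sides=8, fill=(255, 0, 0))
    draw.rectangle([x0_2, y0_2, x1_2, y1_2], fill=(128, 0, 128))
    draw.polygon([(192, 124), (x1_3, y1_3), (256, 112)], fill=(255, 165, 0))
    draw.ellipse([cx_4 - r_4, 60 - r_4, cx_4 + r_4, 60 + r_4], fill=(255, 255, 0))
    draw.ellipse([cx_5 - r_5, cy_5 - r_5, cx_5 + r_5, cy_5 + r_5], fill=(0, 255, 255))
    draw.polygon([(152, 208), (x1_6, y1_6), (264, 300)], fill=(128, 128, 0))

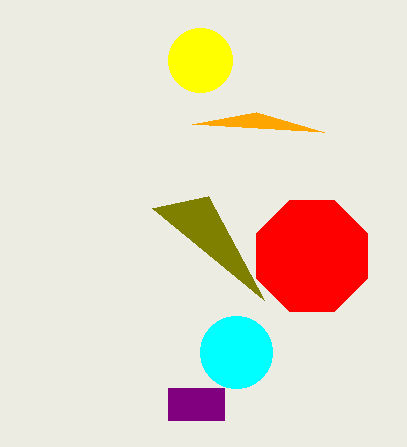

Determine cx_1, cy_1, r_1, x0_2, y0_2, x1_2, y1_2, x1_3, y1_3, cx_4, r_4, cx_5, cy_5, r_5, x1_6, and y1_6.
cx_1 = 312, cy_1 = 256, r_1 = 60, x0_2 = 168, y0_2 = 388, x1_2 = 224, y1_2 = 420, x1_3 = 324, y1_3 = 132, cx_4 = 200, r_4 = 32, cx_5 = 236, cy_5 = 352, r_5 = 36, x1_6 = 208, y1_6 = 196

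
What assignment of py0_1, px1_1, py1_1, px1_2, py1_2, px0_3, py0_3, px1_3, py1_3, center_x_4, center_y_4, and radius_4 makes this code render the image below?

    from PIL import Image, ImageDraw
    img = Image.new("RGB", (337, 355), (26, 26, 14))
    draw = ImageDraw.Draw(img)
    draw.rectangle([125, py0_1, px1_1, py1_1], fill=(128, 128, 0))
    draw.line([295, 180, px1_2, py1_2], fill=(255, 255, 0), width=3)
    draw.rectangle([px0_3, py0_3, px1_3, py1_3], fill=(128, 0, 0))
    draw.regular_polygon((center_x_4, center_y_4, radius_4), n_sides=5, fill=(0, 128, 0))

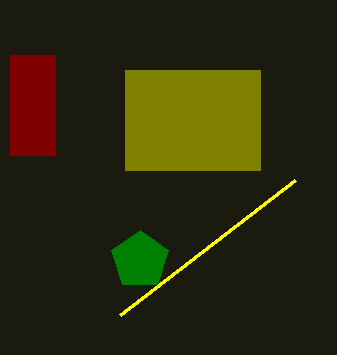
py0_1 = 70; px1_1 = 260; py1_1 = 170; px1_2 = 120; py1_2 = 315; px0_3 = 10; py0_3 = 55; px1_3 = 55; py1_3 = 155; center_x_4 = 140; center_y_4 = 260; radius_4 = 30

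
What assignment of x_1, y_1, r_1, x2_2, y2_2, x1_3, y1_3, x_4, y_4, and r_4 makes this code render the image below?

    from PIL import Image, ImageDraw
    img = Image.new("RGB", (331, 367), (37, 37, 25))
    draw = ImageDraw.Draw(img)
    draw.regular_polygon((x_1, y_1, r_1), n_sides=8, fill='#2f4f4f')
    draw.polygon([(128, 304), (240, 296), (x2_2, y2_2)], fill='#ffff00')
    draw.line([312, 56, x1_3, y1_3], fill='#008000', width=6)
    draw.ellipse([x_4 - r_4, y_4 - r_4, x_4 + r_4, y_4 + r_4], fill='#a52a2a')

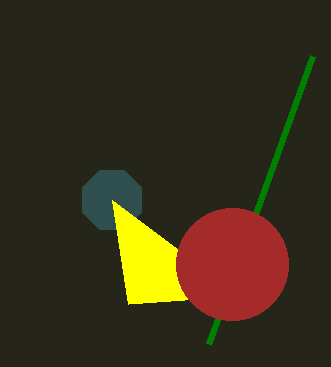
x_1 = 112, y_1 = 200, r_1 = 32, x2_2 = 112, y2_2 = 200, x1_3 = 208, y1_3 = 344, x_4 = 232, y_4 = 264, r_4 = 56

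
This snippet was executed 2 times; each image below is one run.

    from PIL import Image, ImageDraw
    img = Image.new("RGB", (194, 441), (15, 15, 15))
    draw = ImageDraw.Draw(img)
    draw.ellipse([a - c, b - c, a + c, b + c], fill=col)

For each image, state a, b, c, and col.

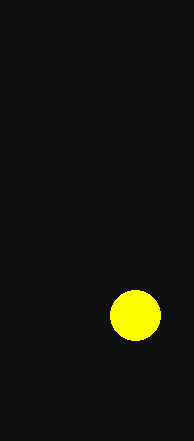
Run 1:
a = 135; b = 315; c = 25; col = 'yellow'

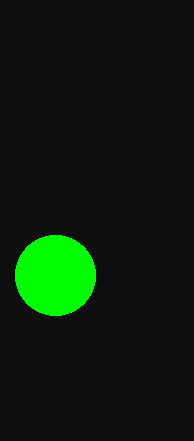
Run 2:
a = 55, b = 275, c = 40, col = 'lime'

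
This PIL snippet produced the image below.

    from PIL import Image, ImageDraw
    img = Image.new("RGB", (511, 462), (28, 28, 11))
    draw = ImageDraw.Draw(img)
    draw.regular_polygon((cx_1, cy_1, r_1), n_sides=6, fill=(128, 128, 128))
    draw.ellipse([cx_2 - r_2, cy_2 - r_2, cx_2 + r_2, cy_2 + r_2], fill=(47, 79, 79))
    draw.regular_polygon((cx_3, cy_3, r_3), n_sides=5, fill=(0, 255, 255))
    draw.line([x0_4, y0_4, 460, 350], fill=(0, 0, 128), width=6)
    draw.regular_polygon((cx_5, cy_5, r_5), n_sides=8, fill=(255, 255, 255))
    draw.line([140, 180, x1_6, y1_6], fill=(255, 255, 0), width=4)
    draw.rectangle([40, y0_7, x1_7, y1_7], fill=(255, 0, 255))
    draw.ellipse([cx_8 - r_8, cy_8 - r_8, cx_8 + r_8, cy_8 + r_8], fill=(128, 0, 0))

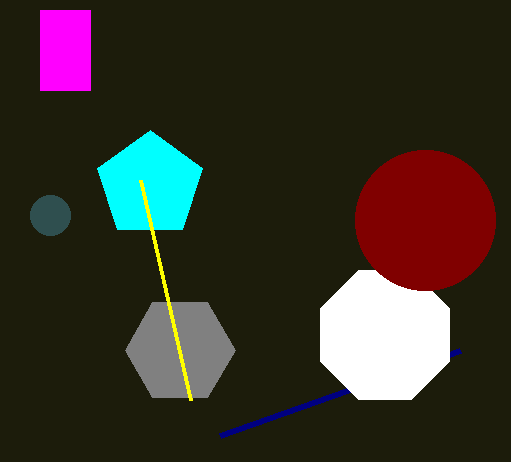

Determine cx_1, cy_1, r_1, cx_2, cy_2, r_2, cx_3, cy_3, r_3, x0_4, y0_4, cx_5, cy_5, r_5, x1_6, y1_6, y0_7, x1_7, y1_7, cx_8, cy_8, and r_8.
cx_1 = 180, cy_1 = 350, r_1 = 55, cx_2 = 50, cy_2 = 215, r_2 = 20, cx_3 = 150, cy_3 = 185, r_3 = 55, x0_4 = 220, y0_4 = 435, cx_5 = 385, cy_5 = 335, r_5 = 70, x1_6 = 190, y1_6 = 400, y0_7 = 10, x1_7 = 90, y1_7 = 90, cx_8 = 425, cy_8 = 220, r_8 = 70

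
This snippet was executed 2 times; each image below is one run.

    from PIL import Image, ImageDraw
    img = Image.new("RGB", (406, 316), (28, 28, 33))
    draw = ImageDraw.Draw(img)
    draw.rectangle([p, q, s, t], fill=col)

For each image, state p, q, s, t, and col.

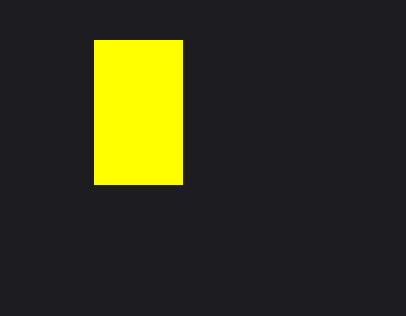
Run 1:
p = 94, q = 40, s = 182, t = 184, col = 'yellow'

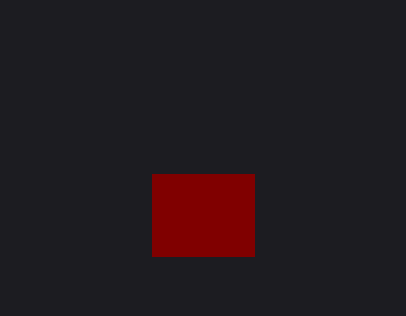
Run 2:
p = 152
q = 174
s = 254
t = 256
col = 'maroon'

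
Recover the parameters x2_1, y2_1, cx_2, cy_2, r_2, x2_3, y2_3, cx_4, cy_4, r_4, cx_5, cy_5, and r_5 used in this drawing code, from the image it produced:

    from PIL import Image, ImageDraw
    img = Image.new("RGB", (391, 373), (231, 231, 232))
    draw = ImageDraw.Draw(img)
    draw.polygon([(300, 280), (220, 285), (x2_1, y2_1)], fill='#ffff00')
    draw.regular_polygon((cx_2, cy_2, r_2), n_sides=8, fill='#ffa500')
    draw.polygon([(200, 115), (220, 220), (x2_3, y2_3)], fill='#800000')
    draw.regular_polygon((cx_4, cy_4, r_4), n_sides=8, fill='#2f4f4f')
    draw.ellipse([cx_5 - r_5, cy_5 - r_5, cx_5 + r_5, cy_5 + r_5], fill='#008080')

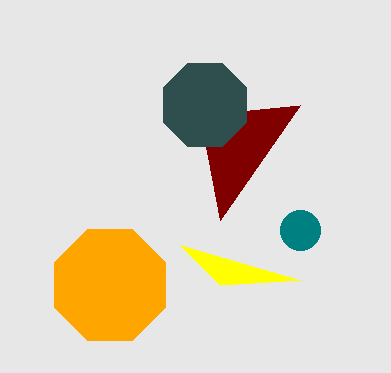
x2_1 = 180
y2_1 = 245
cx_2 = 110
cy_2 = 285
r_2 = 60
x2_3 = 300
y2_3 = 105
cx_4 = 205
cy_4 = 105
r_4 = 45
cx_5 = 300
cy_5 = 230
r_5 = 20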